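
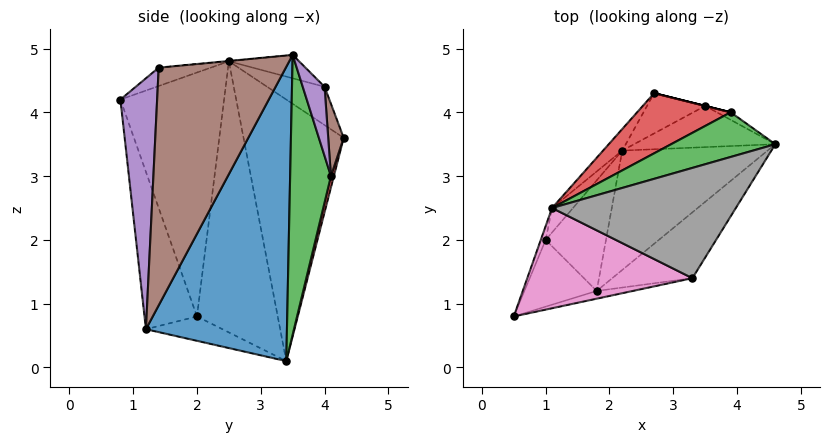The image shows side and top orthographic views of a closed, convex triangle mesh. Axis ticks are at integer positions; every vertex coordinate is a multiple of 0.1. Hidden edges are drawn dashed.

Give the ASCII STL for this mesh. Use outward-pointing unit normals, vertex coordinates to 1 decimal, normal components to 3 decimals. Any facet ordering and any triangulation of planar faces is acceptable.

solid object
 facet normal 0.867 -0.255 -0.428
  outer loop
   vertex 1.8 1.2 0.6
   vertex 2.2 3.4 0.1
   vertex 4.6 3.5 4.9
  endloop
 endfacet
 facet normal -0.764 0.642 -0.056
  outer loop
   vertex 1.1 2.5 4.8
   vertex 2.7 4.3 3.6
   vertex 2.2 3.4 0.1
  endloop
 endfacet
 facet normal 0.874 0.205 -0.441
  outer loop
   vertex 3.5 4.1 3.0
   vertex 4.6 3.5 4.9
   vertex 2.2 3.4 0.1
  endloop
 endfacet
 facet normal 0.050 0.966 -0.255
  outer loop
   vertex 3.5 4.1 3.0
   vertex 2.2 3.4 0.1
   vertex 2.7 4.3 3.6
  endloop
 endfacet
 facet normal 0.215 -0.976 -0.031
  outer loop
   vertex 3.3 1.4 4.7
   vertex 0.5 0.8 4.2
   vertex 1.8 1.2 0.6
  endloop
 endfacet
 facet normal 0.828 -0.486 -0.279
  outer loop
   vertex 3.3 1.4 4.7
   vertex 1.8 1.2 0.6
   vertex 4.6 3.5 4.9
  endloop
 endfacet
 facet normal -0.106 -0.298 0.949
  outer loop
   vertex 3.3 1.4 4.7
   vertex 1.1 2.5 4.8
   vertex 0.5 0.8 4.2
  endloop
 endfacet
 facet normal -0.002 -0.094 0.996
  outer loop
   vertex 3.3 1.4 4.7
   vertex 4.6 3.5 4.9
   vertex 1.1 2.5 4.8
  endloop
 endfacet
 facet normal -0.708 -0.627 -0.325
  outer loop
   vertex 1.0 2.0 0.8
   vertex 1.8 1.2 0.6
   vertex 0.5 0.8 4.2
  endloop
 endfacet
 facet normal -0.371 -0.141 -0.918
  outer loop
   vertex 1.0 2.0 0.8
   vertex 2.2 3.4 0.1
   vertex 1.8 1.2 0.6
  endloop
 endfacet
 facet normal -0.941 0.339 -0.019
  outer loop
   vertex 1.0 2.0 0.8
   vertex 0.5 0.8 4.2
   vertex 1.1 2.5 4.8
  endloop
 endfacet
 facet normal -0.772 0.632 -0.060
  outer loop
   vertex 1.0 2.0 0.8
   vertex 1.1 2.5 4.8
   vertex 2.2 3.4 0.1
  endloop
 endfacet
 facet normal -0.182 0.556 0.811
  outer loop
   vertex 3.9 4.0 4.4
   vertex 1.1 2.5 4.8
   vertex 4.6 3.5 4.9
  endloop
 endfacet
 facet normal -0.274 0.690 0.670
  outer loop
   vertex 3.9 4.0 4.4
   vertex 2.7 4.3 3.6
   vertex 1.1 2.5 4.8
  endloop
 endfacet
 facet normal 0.635 0.762 -0.127
  outer loop
   vertex 3.9 4.0 4.4
   vertex 4.6 3.5 4.9
   vertex 3.5 4.1 3.0
  endloop
 endfacet
 facet normal 0.243 0.970 0.000
  outer loop
   vertex 3.9 4.0 4.4
   vertex 3.5 4.1 3.0
   vertex 2.7 4.3 3.6
  endloop
 endfacet
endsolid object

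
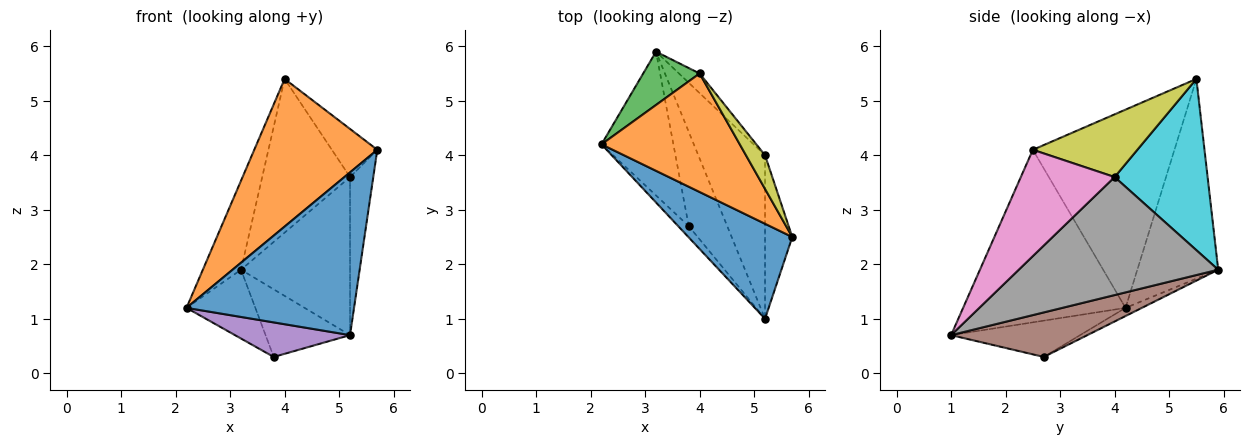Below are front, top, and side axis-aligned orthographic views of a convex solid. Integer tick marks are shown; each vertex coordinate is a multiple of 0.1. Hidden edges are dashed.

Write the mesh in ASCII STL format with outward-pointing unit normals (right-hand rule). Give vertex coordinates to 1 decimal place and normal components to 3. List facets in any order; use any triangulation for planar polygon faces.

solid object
 facet normal -0.642 -0.662 0.387
  outer loop
   vertex 5.2 1.0 0.7
   vertex 5.7 2.5 4.1
   vertex 2.2 4.2 1.2
  endloop
 endfacet
 facet normal -0.668 -0.580 0.466
  outer loop
   vertex 4.0 5.5 5.4
   vertex 2.2 4.2 1.2
   vertex 5.7 2.5 4.1
  endloop
 endfacet
 facet normal -0.876 0.413 0.248
  outer loop
   vertex 4.0 5.5 5.4
   vertex 3.2 5.9 1.9
   vertex 2.2 4.2 1.2
  endloop
 endfacet
 facet normal -0.102 0.430 -0.897
  outer loop
   vertex 3.8 2.7 0.3
   vertex 2.2 4.2 1.2
   vertex 3.2 5.9 1.9
  endloop
 endfacet
 facet normal -0.729 -0.650 -0.212
  outer loop
   vertex 3.8 2.7 0.3
   vertex 5.2 1.0 0.7
   vertex 2.2 4.2 1.2
  endloop
 endfacet
 facet normal 0.685 0.425 -0.592
  outer loop
   vertex 3.8 2.7 0.3
   vertex 3.2 5.9 1.9
   vertex 5.2 1.0 0.7
  endloop
 endfacet
 facet normal 0.942 0.233 -0.242
  outer loop
   vertex 5.2 4.0 3.6
   vertex 5.7 2.5 4.1
   vertex 5.2 1.0 0.7
  endloop
 endfacet
 facet normal 0.786 0.430 -0.444
  outer loop
   vertex 5.2 4.0 3.6
   vertex 5.2 1.0 0.7
   vertex 3.2 5.9 1.9
  endloop
 endfacet
 facet normal 0.883 0.384 0.269
  outer loop
   vertex 5.2 4.0 3.6
   vertex 4.0 5.5 5.4
   vertex 5.7 2.5 4.1
  endloop
 endfacet
 facet normal 0.724 0.684 -0.087
  outer loop
   vertex 5.2 4.0 3.6
   vertex 3.2 5.9 1.9
   vertex 4.0 5.5 5.4
  endloop
 endfacet
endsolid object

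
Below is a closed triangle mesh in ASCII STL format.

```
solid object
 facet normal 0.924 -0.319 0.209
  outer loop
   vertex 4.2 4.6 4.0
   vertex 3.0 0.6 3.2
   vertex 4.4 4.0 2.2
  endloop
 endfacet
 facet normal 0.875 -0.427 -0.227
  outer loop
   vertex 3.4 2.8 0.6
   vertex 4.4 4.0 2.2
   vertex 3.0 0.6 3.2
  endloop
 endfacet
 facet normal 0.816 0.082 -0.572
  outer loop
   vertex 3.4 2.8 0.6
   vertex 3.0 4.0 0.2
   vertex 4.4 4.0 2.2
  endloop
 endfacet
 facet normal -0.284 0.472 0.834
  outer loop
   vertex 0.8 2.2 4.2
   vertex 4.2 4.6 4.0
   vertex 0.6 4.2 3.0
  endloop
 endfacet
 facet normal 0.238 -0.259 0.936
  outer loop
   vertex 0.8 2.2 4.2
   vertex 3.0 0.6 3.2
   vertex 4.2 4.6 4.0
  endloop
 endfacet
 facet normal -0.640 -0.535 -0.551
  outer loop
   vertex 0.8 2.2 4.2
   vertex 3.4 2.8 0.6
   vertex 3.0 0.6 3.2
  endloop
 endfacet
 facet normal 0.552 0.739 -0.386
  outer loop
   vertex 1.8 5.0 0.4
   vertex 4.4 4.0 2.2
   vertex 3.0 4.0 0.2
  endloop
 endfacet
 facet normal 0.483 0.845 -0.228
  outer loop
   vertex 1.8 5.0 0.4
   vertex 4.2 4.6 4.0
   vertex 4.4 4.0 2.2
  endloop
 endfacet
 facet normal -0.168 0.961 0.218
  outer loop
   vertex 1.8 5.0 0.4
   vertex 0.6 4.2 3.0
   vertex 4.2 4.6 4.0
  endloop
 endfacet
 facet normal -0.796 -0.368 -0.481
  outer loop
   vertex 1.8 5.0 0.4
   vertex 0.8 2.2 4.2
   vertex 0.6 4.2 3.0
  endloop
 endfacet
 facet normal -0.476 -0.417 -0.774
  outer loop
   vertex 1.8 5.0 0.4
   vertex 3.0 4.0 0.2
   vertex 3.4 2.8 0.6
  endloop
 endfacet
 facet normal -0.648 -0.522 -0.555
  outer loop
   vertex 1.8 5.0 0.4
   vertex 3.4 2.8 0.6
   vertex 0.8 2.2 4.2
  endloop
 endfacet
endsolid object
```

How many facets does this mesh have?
12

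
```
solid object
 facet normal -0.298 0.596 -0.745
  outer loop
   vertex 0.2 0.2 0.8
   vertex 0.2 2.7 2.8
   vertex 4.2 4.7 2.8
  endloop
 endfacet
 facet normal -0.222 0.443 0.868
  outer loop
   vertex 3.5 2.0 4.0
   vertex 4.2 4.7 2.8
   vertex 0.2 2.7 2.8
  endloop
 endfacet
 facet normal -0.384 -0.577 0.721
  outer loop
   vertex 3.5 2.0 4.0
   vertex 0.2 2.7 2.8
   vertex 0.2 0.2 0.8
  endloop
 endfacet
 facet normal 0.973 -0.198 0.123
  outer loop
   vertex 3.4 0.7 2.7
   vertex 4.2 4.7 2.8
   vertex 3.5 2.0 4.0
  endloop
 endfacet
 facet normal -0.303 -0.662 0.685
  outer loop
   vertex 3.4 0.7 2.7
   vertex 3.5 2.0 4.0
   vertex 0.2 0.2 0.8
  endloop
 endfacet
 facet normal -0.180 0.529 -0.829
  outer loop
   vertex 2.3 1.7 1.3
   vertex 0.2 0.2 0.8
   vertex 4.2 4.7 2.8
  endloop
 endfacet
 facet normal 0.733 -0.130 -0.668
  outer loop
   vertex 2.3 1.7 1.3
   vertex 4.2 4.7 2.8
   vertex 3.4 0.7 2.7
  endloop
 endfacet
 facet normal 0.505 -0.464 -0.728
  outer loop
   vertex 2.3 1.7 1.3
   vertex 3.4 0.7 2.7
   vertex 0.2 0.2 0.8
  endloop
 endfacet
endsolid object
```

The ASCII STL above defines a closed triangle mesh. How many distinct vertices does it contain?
6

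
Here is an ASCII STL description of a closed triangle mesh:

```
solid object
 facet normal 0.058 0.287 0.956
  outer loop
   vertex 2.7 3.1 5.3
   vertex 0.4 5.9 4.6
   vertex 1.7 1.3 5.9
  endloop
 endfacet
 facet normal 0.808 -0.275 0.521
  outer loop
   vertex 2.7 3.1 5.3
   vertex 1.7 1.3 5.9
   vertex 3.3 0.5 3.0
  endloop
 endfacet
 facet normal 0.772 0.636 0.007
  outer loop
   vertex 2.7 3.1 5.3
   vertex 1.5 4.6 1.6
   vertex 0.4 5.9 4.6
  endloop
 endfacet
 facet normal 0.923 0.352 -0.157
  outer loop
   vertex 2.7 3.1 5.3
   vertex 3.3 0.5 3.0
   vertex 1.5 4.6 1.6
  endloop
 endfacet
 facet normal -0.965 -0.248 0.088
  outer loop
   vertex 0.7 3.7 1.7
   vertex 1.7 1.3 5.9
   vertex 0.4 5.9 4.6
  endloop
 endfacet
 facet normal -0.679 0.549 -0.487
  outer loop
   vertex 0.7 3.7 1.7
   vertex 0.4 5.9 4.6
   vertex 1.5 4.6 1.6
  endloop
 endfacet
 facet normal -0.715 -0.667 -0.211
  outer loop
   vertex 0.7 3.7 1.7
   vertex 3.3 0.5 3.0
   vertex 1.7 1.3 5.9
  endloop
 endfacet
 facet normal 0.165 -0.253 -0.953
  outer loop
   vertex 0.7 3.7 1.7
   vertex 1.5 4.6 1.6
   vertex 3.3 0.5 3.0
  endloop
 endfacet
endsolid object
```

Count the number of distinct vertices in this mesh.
6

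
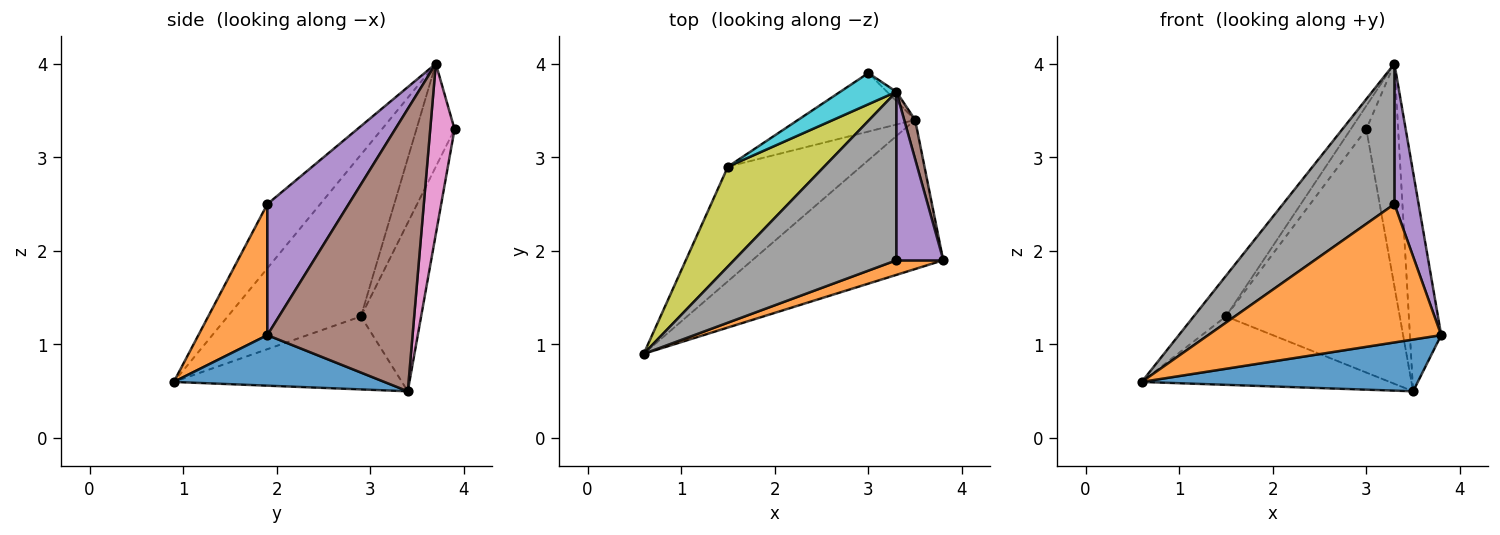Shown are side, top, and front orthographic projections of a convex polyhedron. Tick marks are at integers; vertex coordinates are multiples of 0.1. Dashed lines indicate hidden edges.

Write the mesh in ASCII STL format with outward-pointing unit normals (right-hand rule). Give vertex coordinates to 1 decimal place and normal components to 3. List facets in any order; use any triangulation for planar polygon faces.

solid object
 facet normal 0.243 -0.318 -0.916
  outer loop
   vertex 3.5 3.4 0.5
   vertex 3.8 1.9 1.1
   vertex 0.6 0.9 0.6
  endloop
 endfacet
 facet normal 0.282 -0.954 0.101
  outer loop
   vertex 3.3 1.9 2.5
   vertex 0.6 0.9 0.6
   vertex 3.8 1.9 1.1
  endloop
 endfacet
 facet normal -0.427 0.464 -0.777
  outer loop
   vertex 1.5 2.9 1.3
   vertex 3.5 3.4 0.5
   vertex 0.6 0.9 0.6
  endloop
 endfacet
 facet normal -0.319 0.922 -0.222
  outer loop
   vertex 1.5 2.9 1.3
   vertex 3.0 3.9 3.3
   vertex 3.5 3.4 0.5
  endloop
 endfacet
 facet normal 0.907 -0.270 0.324
  outer loop
   vertex 3.3 3.7 4.0
   vertex 3.3 1.9 2.5
   vertex 3.8 1.9 1.1
  endloop
 endfacet
 facet normal 0.977 0.210 0.038
  outer loop
   vertex 3.3 3.7 4.0
   vertex 3.8 1.9 1.1
   vertex 3.5 3.4 0.5
  endloop
 endfacet
 facet normal 0.607 0.794 -0.033
  outer loop
   vertex 3.3 3.7 4.0
   vertex 3.5 3.4 0.5
   vertex 3.0 3.9 3.3
  endloop
 endfacet
 facet normal -0.290 -0.613 0.735
  outer loop
   vertex 3.3 3.7 4.0
   vertex 0.6 0.9 0.6
   vertex 3.3 1.9 2.5
  endloop
 endfacet
 facet normal -0.841 0.203 0.501
  outer loop
   vertex 3.3 3.7 4.0
   vertex 1.5 2.9 1.3
   vertex 0.6 0.9 0.6
  endloop
 endfacet
 facet normal -0.826 0.338 0.451
  outer loop
   vertex 3.3 3.7 4.0
   vertex 3.0 3.9 3.3
   vertex 1.5 2.9 1.3
  endloop
 endfacet
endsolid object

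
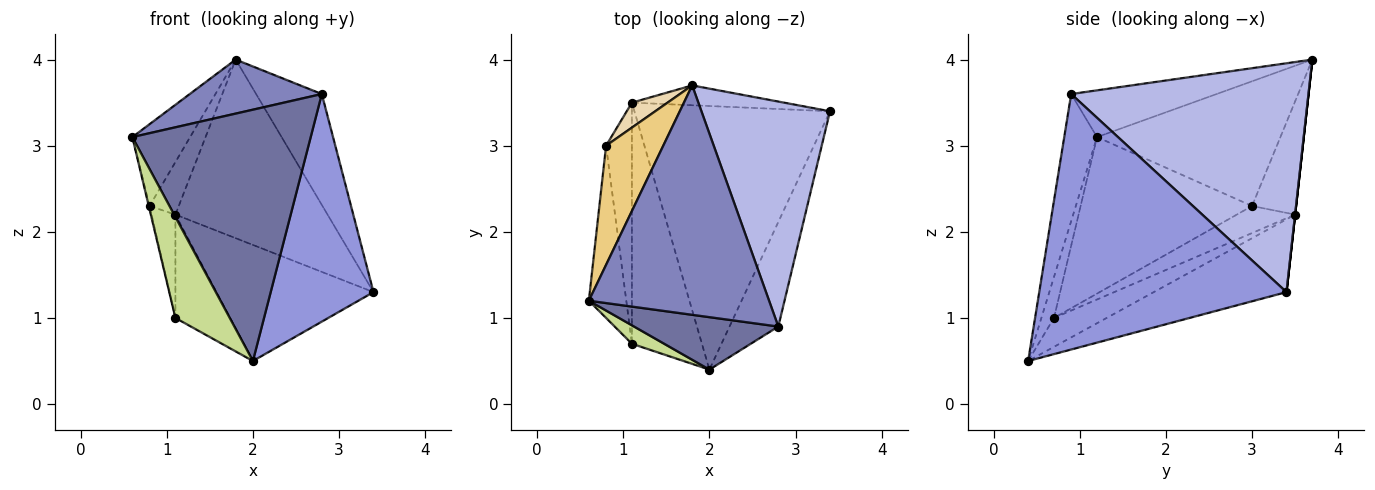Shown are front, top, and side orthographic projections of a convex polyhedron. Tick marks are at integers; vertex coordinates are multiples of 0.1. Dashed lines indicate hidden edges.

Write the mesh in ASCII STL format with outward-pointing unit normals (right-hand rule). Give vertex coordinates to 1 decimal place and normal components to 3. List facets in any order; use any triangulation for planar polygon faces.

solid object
 facet normal -0.177 -0.963 0.201
  outer loop
   vertex 2.8 0.9 3.6
   vertex 0.6 1.2 3.1
   vertex 2.0 0.4 0.5
  endloop
 endfacet
 facet normal -0.245 -0.222 0.944
  outer loop
   vertex 2.8 0.9 3.6
   vertex 1.8 3.7 4.0
   vertex 0.6 1.2 3.1
  endloop
 endfacet
 facet normal 0.909 -0.378 -0.174
  outer loop
   vertex 2.8 0.9 3.6
   vertex 2.0 0.4 0.5
   vertex 3.4 3.4 1.3
  endloop
 endfacet
 facet normal 0.847 0.235 0.476
  outer loop
   vertex 2.8 0.9 3.6
   vertex 3.4 3.4 1.3
   vertex 1.8 3.7 4.0
  endloop
 endfacet
 facet normal -0.322 0.381 -0.866
  outer loop
   vertex 1.1 3.5 2.2
   vertex 3.4 3.4 1.3
   vertex 2.0 0.4 0.5
  endloop
 endfacet
 facet normal 0.000 0.994 -0.110
  outer loop
   vertex 1.1 3.5 2.2
   vertex 1.8 3.7 4.0
   vertex 3.4 3.4 1.3
  endloop
 endfacet
 facet normal -0.222 -0.959 0.175
  outer loop
   vertex 1.1 0.7 1.0
   vertex 2.0 0.4 0.5
   vertex 0.6 1.2 3.1
  endloop
 endfacet
 facet normal -0.355 0.368 -0.859
  outer loop
   vertex 1.1 0.7 1.0
   vertex 1.1 3.5 2.2
   vertex 2.0 0.4 0.5
  endloop
 endfacet
 facet normal -0.973 0.005 -0.233
  outer loop
   vertex 0.8 3.0 2.3
   vertex 1.1 0.7 1.0
   vertex 0.6 1.2 3.1
  endloop
 endfacet
 facet normal -0.694 0.284 -0.662
  outer loop
   vertex 0.8 3.0 2.3
   vertex 1.1 3.5 2.2
   vertex 1.1 0.7 1.0
  endloop
 endfacet
 facet normal -0.874 0.275 0.401
  outer loop
   vertex 0.8 3.0 2.3
   vertex 0.6 1.2 3.1
   vertex 1.8 3.7 4.0
  endloop
 endfacet
 facet normal -0.806 0.534 0.254
  outer loop
   vertex 0.8 3.0 2.3
   vertex 1.8 3.7 4.0
   vertex 1.1 3.5 2.2
  endloop
 endfacet
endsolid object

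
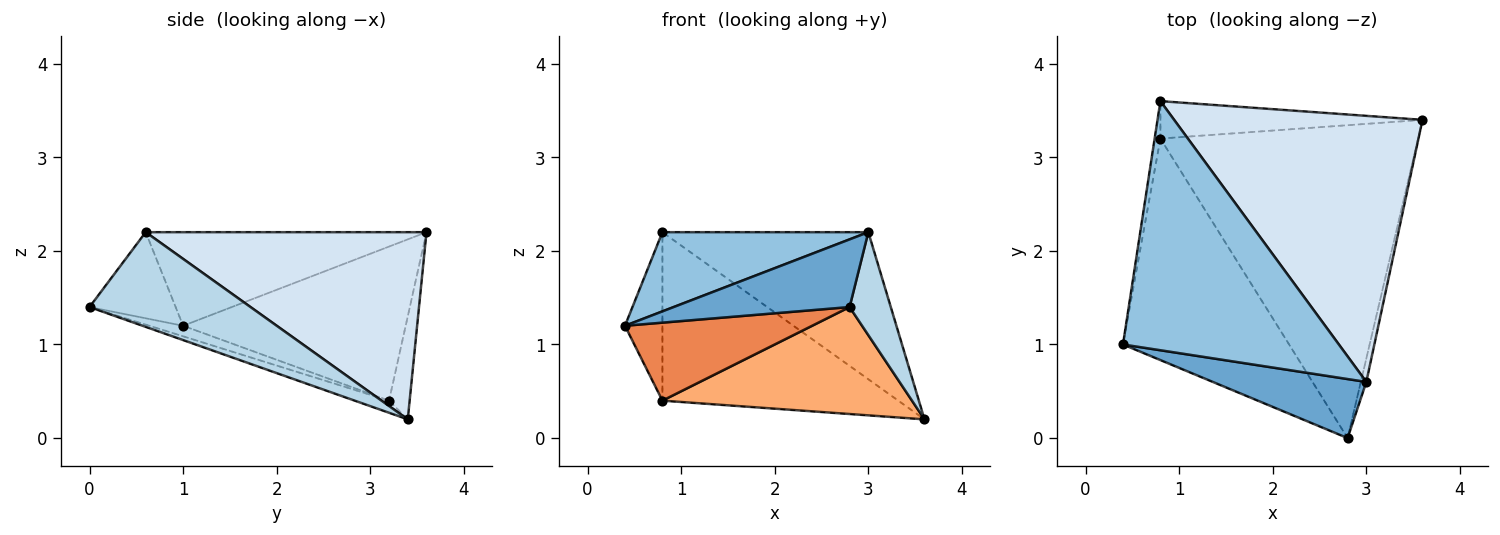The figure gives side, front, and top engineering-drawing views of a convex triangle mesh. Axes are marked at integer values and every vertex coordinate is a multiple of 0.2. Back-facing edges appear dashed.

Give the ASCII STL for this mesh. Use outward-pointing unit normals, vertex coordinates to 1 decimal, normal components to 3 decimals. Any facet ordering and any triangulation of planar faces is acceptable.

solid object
 facet normal -0.346 -0.707 0.617
  outer loop
   vertex 3.0 0.6 2.2
   vertex 0.4 1.0 1.2
   vertex 2.8 0.0 1.4
  endloop
 endfacet
 facet normal -0.382 -0.280 0.881
  outer loop
   vertex 3.0 0.6 2.2
   vertex 0.8 3.6 2.2
   vertex 0.4 1.0 1.2
  endloop
 endfacet
 facet normal 0.967 -0.247 -0.056
  outer loop
   vertex 3.0 0.6 2.2
   vertex 2.8 0.0 1.4
   vertex 3.6 3.4 0.2
  endloop
 endfacet
 facet normal 0.551 0.404 0.731
  outer loop
   vertex 3.0 0.6 2.2
   vertex 3.6 3.4 0.2
   vertex 0.8 3.6 2.2
  endloop
 endfacet
 facet normal -0.060 -0.332 -0.942
  outer loop
   vertex 0.8 3.2 0.4
   vertex 2.8 0.0 1.4
   vertex 0.4 1.0 1.2
  endloop
 endfacet
 facet normal -0.044 -0.323 -0.945
  outer loop
   vertex 0.8 3.2 0.4
   vertex 3.6 3.4 0.2
   vertex 2.8 0.0 1.4
  endloop
 endfacet
 facet normal -0.985 0.166 -0.037
  outer loop
   vertex 0.8 3.2 0.4
   vertex 0.4 1.0 1.2
   vertex 0.8 3.6 2.2
  endloop
 endfacet
 facet normal -0.085 0.973 -0.216
  outer loop
   vertex 0.8 3.2 0.4
   vertex 0.8 3.6 2.2
   vertex 3.6 3.4 0.2
  endloop
 endfacet
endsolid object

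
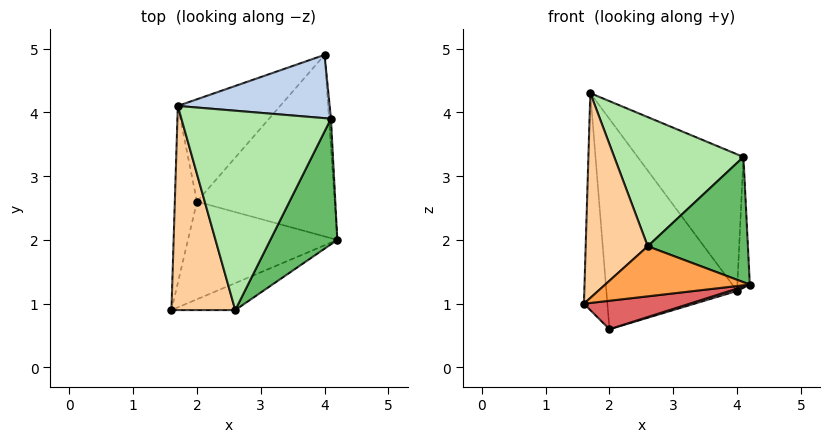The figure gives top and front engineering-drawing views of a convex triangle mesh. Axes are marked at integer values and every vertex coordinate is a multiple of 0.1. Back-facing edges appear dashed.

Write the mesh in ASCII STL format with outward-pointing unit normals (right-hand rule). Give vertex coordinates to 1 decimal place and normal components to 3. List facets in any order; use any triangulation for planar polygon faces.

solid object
 facet normal 0.998 0.068 -0.015
  outer loop
   vertex 4.1 3.9 3.3
   vertex 4.2 2.0 1.3
   vertex 4.0 4.9 1.2
  endloop
 endfacet
 facet normal 0.243 0.880 0.408
  outer loop
   vertex 4.1 3.9 3.3
   vertex 4.0 4.9 1.2
   vertex 1.7 4.1 4.3
  endloop
 endfacet
 facet normal 0.393 -0.809 -0.436
  outer loop
   vertex 2.6 0.9 1.9
   vertex 1.6 0.9 1.0
   vertex 4.2 2.0 1.3
  endloop
 endfacet
 facet normal -0.536 -0.598 0.596
  outer loop
   vertex 2.6 0.9 1.9
   vertex 1.7 4.1 4.3
   vertex 1.6 0.9 1.0
  endloop
 endfacet
 facet normal 0.600 -0.565 0.566
  outer loop
   vertex 2.6 0.9 1.9
   vertex 4.2 2.0 1.3
   vertex 4.1 3.9 3.3
  endloop
 endfacet
 facet normal 0.291 -0.520 0.803
  outer loop
   vertex 2.6 0.9 1.9
   vertex 4.1 3.9 3.3
   vertex 1.7 4.1 4.3
  endloop
 endfacet
 facet normal 0.223 -0.273 -0.936
  outer loop
   vertex 2.0 2.6 0.6
   vertex 4.2 2.0 1.3
   vertex 1.6 0.9 1.0
  endloop
 endfacet
 facet normal 0.300 -0.012 -0.954
  outer loop
   vertex 2.0 2.6 0.6
   vertex 4.0 4.9 1.2
   vertex 4.2 2.0 1.3
  endloop
 endfacet
 facet normal -0.969 0.191 -0.156
  outer loop
   vertex 2.0 2.6 0.6
   vertex 1.6 0.9 1.0
   vertex 1.7 4.1 4.3
  endloop
 endfacet
 facet normal -0.670 0.667 -0.325
  outer loop
   vertex 2.0 2.6 0.6
   vertex 1.7 4.1 4.3
   vertex 4.0 4.9 1.2
  endloop
 endfacet
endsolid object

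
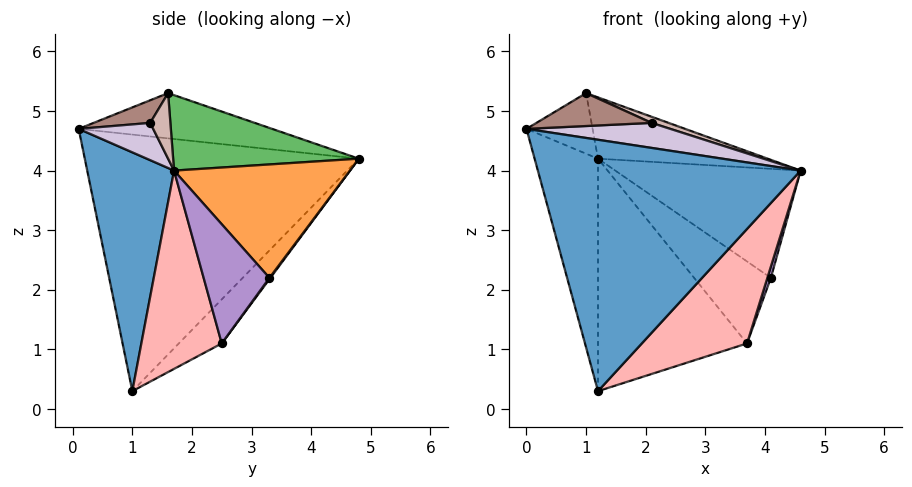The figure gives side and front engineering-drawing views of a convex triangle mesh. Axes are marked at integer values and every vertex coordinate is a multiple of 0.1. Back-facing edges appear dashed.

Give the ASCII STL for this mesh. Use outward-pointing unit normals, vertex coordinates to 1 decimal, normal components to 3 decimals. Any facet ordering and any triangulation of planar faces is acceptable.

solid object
 facet normal 0.312 -0.944 -0.108
  outer loop
   vertex 1.2 1.0 0.3
   vertex 4.6 1.7 4.0
   vertex 0.0 0.1 4.7
  endloop
 endfacet
 facet normal -0.952 0.220 -0.214
  outer loop
   vertex 1.2 1.0 0.3
   vertex 0.0 0.1 4.7
   vertex 1.2 4.8 4.2
  endloop
 endfacet
 facet normal 0.627 0.661 0.413
  outer loop
   vertex 4.1 3.3 2.2
   vertex 1.2 4.8 4.2
   vertex 4.6 1.7 4.0
  endloop
 endfacet
 facet normal -0.750 0.256 0.609
  outer loop
   vertex 1.0 1.6 5.3
   vertex 1.2 4.8 4.2
   vertex 0.0 0.1 4.7
  endloop
 endfacet
 facet normal 0.318 0.290 0.903
  outer loop
   vertex 1.0 1.6 5.3
   vertex 4.6 1.7 4.0
   vertex 1.2 4.8 4.2
  endloop
 endfacet
 facet normal -0.202 0.701 -0.683
  outer loop
   vertex 3.7 2.5 1.1
   vertex 1.2 1.0 0.3
   vertex 1.2 4.8 4.2
  endloop
 endfacet
 facet normal 0.010 0.807 -0.591
  outer loop
   vertex 3.7 2.5 1.1
   vertex 1.2 4.8 4.2
   vertex 4.1 3.3 2.2
  endloop
 endfacet
 facet normal 0.562 -0.736 -0.377
  outer loop
   vertex 3.7 2.5 1.1
   vertex 4.6 1.7 4.0
   vertex 1.2 1.0 0.3
  endloop
 endfacet
 facet normal 0.950 -0.050 -0.309
  outer loop
   vertex 3.7 2.5 1.1
   vertex 4.1 3.3 2.2
   vertex 4.6 1.7 4.0
  endloop
 endfacet
 facet normal 0.326 -0.630 0.705
  outer loop
   vertex 2.1 1.3 4.8
   vertex 0.0 0.1 4.7
   vertex 4.6 1.7 4.0
  endloop
 endfacet
 facet normal 0.244 -0.496 0.834
  outer loop
   vertex 2.1 1.3 4.8
   vertex 1.0 1.6 5.3
   vertex 0.0 0.1 4.7
  endloop
 endfacet
 facet normal 0.333 -0.280 0.900
  outer loop
   vertex 2.1 1.3 4.8
   vertex 4.6 1.7 4.0
   vertex 1.0 1.6 5.3
  endloop
 endfacet
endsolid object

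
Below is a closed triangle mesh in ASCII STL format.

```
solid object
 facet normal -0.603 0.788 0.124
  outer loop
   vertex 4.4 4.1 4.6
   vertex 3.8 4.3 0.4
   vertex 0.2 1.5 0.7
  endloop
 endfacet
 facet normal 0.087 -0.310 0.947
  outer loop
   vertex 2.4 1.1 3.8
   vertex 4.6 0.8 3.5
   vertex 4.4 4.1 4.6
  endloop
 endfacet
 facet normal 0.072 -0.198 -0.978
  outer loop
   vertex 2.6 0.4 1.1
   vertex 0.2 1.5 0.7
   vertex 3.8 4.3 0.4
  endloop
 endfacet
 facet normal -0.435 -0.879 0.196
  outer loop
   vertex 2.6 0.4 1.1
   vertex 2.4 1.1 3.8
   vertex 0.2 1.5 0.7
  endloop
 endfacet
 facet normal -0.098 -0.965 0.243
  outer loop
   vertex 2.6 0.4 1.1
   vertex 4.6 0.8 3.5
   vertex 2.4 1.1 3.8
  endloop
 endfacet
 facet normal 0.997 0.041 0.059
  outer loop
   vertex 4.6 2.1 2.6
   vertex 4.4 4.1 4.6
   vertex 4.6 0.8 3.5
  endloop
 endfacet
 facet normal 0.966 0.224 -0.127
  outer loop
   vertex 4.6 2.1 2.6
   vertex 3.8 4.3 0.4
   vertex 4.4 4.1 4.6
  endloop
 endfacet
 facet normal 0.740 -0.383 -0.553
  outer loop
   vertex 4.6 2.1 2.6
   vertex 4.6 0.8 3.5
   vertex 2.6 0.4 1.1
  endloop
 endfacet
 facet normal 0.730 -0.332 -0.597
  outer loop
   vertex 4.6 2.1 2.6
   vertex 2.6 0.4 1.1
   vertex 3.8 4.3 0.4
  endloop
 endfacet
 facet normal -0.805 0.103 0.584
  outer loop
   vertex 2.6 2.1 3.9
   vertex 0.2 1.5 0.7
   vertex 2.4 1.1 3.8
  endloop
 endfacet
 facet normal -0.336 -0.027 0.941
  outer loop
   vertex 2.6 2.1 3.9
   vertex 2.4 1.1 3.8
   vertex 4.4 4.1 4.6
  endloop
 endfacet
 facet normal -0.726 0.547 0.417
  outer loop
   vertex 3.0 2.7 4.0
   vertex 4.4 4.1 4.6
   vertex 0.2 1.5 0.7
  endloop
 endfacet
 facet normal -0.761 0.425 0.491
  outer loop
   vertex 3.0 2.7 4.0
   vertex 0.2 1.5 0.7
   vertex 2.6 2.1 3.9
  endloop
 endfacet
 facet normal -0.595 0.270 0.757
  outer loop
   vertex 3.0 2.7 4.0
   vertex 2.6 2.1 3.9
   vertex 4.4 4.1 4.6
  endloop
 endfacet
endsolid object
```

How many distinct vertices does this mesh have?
9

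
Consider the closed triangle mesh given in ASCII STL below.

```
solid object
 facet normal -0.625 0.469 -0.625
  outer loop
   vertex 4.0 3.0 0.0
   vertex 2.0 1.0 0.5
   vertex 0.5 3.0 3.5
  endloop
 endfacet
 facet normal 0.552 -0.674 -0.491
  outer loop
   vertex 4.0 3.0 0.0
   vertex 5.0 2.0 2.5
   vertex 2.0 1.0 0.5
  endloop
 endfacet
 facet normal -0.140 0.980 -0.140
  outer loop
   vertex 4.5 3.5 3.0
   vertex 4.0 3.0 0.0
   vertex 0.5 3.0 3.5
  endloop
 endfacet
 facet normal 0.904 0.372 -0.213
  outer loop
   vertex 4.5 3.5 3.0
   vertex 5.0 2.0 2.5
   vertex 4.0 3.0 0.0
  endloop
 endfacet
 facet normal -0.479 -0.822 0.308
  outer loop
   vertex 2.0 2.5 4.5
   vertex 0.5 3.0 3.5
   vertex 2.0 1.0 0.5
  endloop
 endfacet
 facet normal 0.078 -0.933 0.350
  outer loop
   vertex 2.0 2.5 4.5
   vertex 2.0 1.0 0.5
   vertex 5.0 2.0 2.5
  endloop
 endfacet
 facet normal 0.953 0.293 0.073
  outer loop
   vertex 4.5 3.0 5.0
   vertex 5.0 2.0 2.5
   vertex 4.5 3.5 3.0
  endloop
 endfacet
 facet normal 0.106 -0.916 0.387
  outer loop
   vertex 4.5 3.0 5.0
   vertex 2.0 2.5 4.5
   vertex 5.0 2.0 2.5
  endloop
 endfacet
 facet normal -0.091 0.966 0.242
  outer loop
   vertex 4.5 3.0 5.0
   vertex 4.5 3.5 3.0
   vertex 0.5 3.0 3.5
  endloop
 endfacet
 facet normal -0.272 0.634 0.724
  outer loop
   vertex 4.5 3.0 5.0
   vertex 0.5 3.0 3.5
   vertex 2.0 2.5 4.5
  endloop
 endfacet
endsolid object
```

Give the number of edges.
15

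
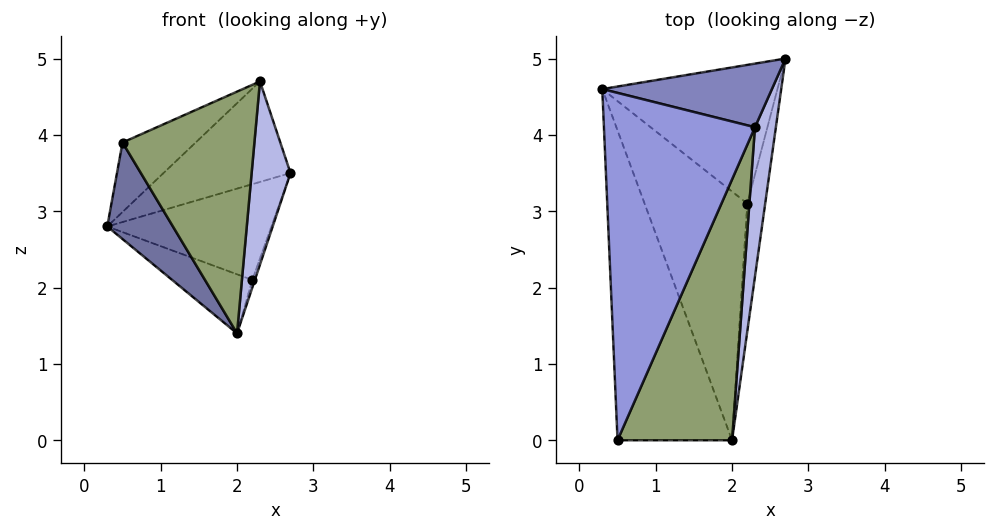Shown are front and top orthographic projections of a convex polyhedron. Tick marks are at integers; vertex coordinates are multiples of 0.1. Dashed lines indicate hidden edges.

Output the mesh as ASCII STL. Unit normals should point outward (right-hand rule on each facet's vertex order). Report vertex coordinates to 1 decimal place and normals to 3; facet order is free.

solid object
 facet normal -0.847 -0.158 -0.508
  outer loop
   vertex 0.5 0.0 3.9
   vertex 0.3 4.6 2.8
   vertex 2.0 0.0 1.4
  endloop
 endfacet
 facet normal -0.285 0.810 0.513
  outer loop
   vertex 2.3 4.1 4.7
   vertex 2.7 5.0 3.5
   vertex 0.3 4.6 2.8
  endloop
 endfacet
 facet normal -0.662 0.147 0.735
  outer loop
   vertex 2.3 4.1 4.7
   vertex 0.3 4.6 2.8
   vertex 0.5 0.0 3.9
  endloop
 endfacet
 facet normal 0.964 -0.205 0.167
  outer loop
   vertex 2.3 4.1 4.7
   vertex 2.0 0.0 1.4
   vertex 2.7 5.0 3.5
  endloop
 endfacet
 facet normal 0.774 -0.430 0.464
  outer loop
   vertex 2.3 4.1 4.7
   vertex 0.5 0.0 3.9
   vertex 2.0 0.0 1.4
  endloop
 endfacet
 facet normal 0.144 0.562 -0.814
  outer loop
   vertex 2.2 3.1 2.1
   vertex 0.3 4.6 2.8
   vertex 2.7 5.0 3.5
  endloop
 endfacet
 facet normal -0.173 0.228 -0.958
  outer loop
   vertex 2.2 3.1 2.1
   vertex 2.0 0.0 1.4
   vertex 0.3 4.6 2.8
  endloop
 endfacet
 facet normal 0.932 0.022 -0.362
  outer loop
   vertex 2.2 3.1 2.1
   vertex 2.7 5.0 3.5
   vertex 2.0 0.0 1.4
  endloop
 endfacet
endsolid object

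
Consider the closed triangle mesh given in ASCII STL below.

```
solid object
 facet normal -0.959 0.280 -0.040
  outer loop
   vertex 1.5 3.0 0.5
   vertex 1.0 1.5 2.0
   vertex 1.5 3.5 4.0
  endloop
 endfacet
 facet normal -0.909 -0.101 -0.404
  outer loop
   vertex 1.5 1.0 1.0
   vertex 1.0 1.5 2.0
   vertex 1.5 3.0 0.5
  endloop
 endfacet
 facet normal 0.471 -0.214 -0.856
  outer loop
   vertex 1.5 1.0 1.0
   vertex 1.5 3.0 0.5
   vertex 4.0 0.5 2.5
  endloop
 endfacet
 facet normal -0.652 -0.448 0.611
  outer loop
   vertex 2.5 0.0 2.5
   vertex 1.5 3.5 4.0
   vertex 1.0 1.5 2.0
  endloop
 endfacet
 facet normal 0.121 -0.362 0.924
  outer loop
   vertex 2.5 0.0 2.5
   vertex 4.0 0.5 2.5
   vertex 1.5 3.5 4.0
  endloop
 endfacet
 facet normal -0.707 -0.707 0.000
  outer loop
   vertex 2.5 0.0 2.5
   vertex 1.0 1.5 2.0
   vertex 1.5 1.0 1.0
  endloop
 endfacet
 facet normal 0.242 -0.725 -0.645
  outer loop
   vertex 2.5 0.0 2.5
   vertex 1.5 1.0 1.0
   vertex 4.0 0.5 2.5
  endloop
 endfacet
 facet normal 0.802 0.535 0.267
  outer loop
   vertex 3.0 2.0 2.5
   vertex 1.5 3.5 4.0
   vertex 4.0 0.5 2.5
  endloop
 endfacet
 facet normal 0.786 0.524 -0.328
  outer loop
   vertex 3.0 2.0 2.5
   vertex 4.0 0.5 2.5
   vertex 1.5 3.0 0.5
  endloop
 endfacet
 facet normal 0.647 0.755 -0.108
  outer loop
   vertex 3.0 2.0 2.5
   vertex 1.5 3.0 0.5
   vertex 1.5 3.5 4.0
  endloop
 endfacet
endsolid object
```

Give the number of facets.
10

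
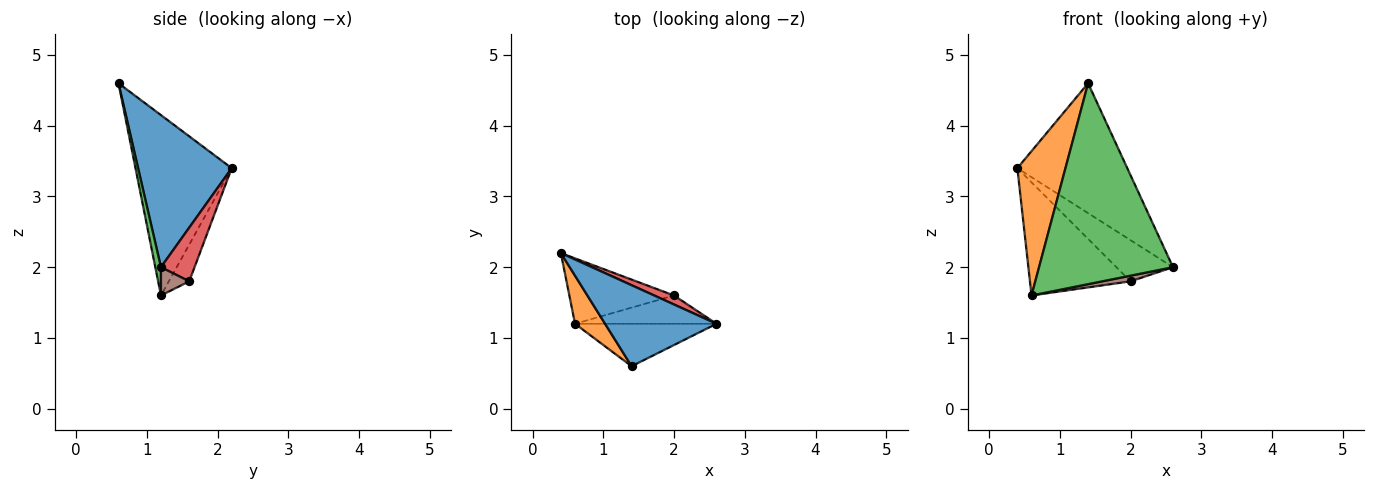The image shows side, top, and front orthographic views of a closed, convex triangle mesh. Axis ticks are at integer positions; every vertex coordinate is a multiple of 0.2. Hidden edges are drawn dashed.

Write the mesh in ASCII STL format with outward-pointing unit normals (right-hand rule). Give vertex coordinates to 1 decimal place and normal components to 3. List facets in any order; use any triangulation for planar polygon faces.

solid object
 facet normal 0.586 0.688 0.429
  outer loop
   vertex 1.4 0.6 4.6
   vertex 2.6 1.2 2.0
   vertex 0.4 2.2 3.4
  endloop
 endfacet
 facet normal -0.885 -0.442 0.147
  outer loop
   vertex 0.6 1.2 1.6
   vertex 1.4 0.6 4.6
   vertex 0.4 2.2 3.4
  endloop
 endfacet
 facet normal 0.041 -0.978 -0.207
  outer loop
   vertex 0.6 1.2 1.6
   vertex 2.6 1.2 2.0
   vertex 1.4 0.6 4.6
  endloop
 endfacet
 facet normal 0.502 0.845 0.185
  outer loop
   vertex 2.0 1.6 1.8
   vertex 0.4 2.2 3.4
   vertex 2.6 1.2 2.0
  endloop
 endfacet
 facet normal -0.173 0.853 -0.493
  outer loop
   vertex 2.0 1.6 1.8
   vertex 0.6 1.2 1.6
   vertex 0.4 2.2 3.4
  endloop
 endfacet
 facet normal 0.192 -0.192 -0.962
  outer loop
   vertex 2.0 1.6 1.8
   vertex 2.6 1.2 2.0
   vertex 0.6 1.2 1.6
  endloop
 endfacet
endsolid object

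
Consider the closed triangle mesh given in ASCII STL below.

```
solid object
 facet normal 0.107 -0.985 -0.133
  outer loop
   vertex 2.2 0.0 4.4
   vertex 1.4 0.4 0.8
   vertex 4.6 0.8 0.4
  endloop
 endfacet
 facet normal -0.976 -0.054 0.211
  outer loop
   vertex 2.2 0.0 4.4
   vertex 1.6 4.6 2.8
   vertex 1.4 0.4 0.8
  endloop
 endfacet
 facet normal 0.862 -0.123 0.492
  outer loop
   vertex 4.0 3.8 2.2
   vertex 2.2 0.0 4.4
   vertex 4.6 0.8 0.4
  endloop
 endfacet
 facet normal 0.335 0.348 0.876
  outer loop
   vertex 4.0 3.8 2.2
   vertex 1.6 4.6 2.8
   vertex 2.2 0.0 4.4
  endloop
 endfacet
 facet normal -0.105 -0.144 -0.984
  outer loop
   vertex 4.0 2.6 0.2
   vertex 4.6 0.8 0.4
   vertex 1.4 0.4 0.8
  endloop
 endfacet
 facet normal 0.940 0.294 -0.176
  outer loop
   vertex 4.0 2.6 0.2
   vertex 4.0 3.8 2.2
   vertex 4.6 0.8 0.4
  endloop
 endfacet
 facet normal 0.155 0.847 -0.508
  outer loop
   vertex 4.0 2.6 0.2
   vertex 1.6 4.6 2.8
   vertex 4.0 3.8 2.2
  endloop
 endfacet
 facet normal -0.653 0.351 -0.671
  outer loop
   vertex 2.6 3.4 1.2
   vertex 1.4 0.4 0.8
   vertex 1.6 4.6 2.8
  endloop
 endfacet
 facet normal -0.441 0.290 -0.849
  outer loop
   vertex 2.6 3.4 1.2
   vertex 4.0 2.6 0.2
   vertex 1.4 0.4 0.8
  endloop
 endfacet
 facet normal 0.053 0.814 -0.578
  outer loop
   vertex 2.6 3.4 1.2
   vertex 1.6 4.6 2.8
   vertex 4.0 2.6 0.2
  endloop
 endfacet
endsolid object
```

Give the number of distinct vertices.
7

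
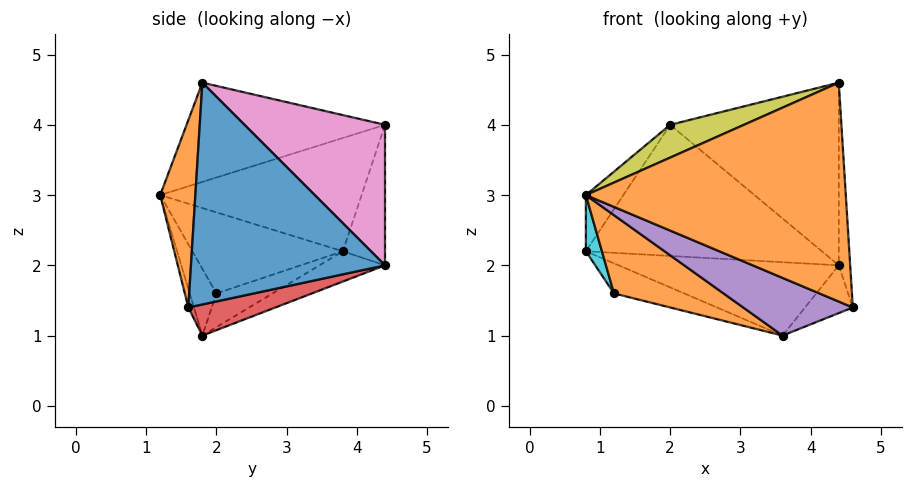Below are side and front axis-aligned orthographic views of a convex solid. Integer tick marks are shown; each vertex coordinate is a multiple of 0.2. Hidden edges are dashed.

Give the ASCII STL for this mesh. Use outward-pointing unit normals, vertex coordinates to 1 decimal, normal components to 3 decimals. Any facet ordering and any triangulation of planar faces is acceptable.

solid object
 facet normal 0.997 0.059 0.059
  outer loop
   vertex 4.4 1.8 4.6
   vertex 4.6 1.6 1.4
   vertex 4.4 4.4 2.0
  endloop
 endfacet
 facet normal 0.134 -0.989 0.070
  outer loop
   vertex 0.8 1.2 3.0
   vertex 4.6 1.6 1.4
   vertex 4.4 1.8 4.6
  endloop
 endfacet
 facet normal -0.115 0.387 -0.915
  outer loop
   vertex 3.6 1.8 1.0
   vertex 0.8 3.8 2.2
   vertex 4.4 4.4 2.0
  endloop
 endfacet
 facet normal 0.400 0.219 -0.890
  outer loop
   vertex 3.6 1.8 1.0
   vertex 4.4 4.4 2.0
   vertex 4.6 1.6 1.4
  endloop
 endfacet
 facet normal -0.048 -0.936 -0.348
  outer loop
   vertex 3.6 1.8 1.0
   vertex 4.6 1.6 1.4
   vertex 0.8 1.2 3.0
  endloop
 endfacet
 facet normal -0.172 0.963 -0.206
  outer loop
   vertex 2.0 4.4 4.0
   vertex 4.4 4.4 2.0
   vertex 0.8 3.8 2.2
  endloop
 endfacet
 facet normal 0.508 0.609 0.609
  outer loop
   vertex 2.0 4.4 4.0
   vertex 4.4 1.8 4.6
   vertex 4.4 4.4 2.0
  endloop
 endfacet
 facet normal -0.845 0.157 0.511
  outer loop
   vertex 2.0 4.4 4.0
   vertex 0.8 3.8 2.2
   vertex 0.8 1.2 3.0
  endloop
 endfacet
 facet normal -0.382 -0.142 0.913
  outer loop
   vertex 2.0 4.4 4.0
   vertex 0.8 1.2 3.0
   vertex 4.4 1.8 4.6
  endloop
 endfacet
 facet normal -0.940 -0.100 -0.326
  outer loop
   vertex 1.2 2.0 1.6
   vertex 0.8 1.2 3.0
   vertex 0.8 3.8 2.2
  endloop
 endfacet
 facet normal -0.213 0.266 -0.940
  outer loop
   vertex 1.2 2.0 1.6
   vertex 0.8 3.8 2.2
   vertex 3.6 1.8 1.0
  endloop
 endfacet
 facet normal -0.201 -0.825 -0.529
  outer loop
   vertex 1.2 2.0 1.6
   vertex 3.6 1.8 1.0
   vertex 0.8 1.2 3.0
  endloop
 endfacet
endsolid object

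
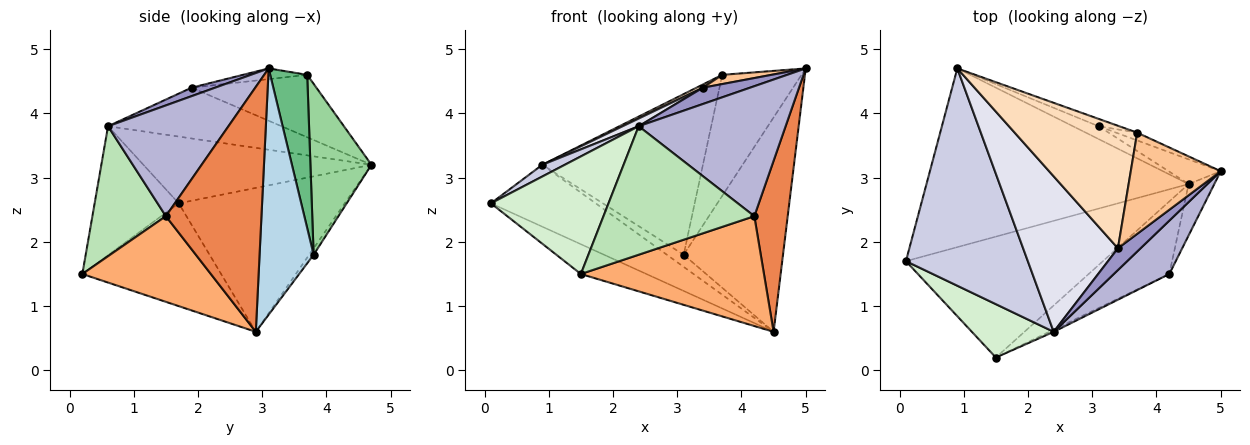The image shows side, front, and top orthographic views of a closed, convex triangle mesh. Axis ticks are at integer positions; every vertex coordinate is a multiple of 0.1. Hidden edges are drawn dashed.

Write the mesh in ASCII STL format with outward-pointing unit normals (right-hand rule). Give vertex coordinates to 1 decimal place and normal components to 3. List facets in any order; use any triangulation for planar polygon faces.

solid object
 facet normal -0.460 0.291 -0.839
  outer loop
   vertex 4.5 2.9 0.6
   vertex 0.1 1.7 2.6
   vertex 0.9 4.7 3.2
  endloop
 endfacet
 facet normal -0.452 0.213 -0.866
  outer loop
   vertex 1.5 0.2 1.5
   vertex 0.1 1.7 2.6
   vertex 4.5 2.9 0.6
  endloop
 endfacet
 facet normal 0.476 0.874 -0.101
  outer loop
   vertex 3.1 3.8 1.8
   vertex 5.0 3.1 4.7
   vertex 4.5 2.9 0.6
  endloop
 endfacet
 facet normal -0.179 0.676 -0.715
  outer loop
   vertex 3.1 3.8 1.8
   vertex 4.5 2.9 0.6
   vertex 0.9 4.7 3.2
  endloop
 endfacet
 facet normal 0.940 -0.328 -0.099
  outer loop
   vertex 4.2 1.5 2.4
   vertex 4.5 2.9 0.6
   vertex 5.0 3.1 4.7
  endloop
 endfacet
 facet normal 0.505 -0.720 -0.476
  outer loop
   vertex 4.2 1.5 2.4
   vertex 1.5 0.2 1.5
   vertex 4.5 2.9 0.6
  endloop
 endfacet
 facet normal -0.118 -0.090 0.989
  outer loop
   vertex 3.7 3.7 4.6
   vertex 3.4 1.9 4.4
   vertex 5.0 3.1 4.7
  endloop
 endfacet
 facet normal -0.454 -0.023 0.891
  outer loop
   vertex 3.7 3.7 4.6
   vertex 0.9 4.7 3.2
   vertex 3.4 1.9 4.4
  endloop
 endfacet
 facet normal 0.422 0.905 -0.058
  outer loop
   vertex 3.7 3.7 4.6
   vertex 5.0 3.1 4.7
   vertex 3.1 3.8 1.8
  endloop
 endfacet
 facet normal 0.355 0.934 -0.043
  outer loop
   vertex 3.7 3.7 4.6
   vertex 3.1 3.8 1.8
   vertex 0.9 4.7 3.2
  endloop
 endfacet
 facet normal 0.438 -0.899 -0.015
  outer loop
   vertex 2.4 0.6 3.8
   vertex 1.5 0.2 1.5
   vertex 4.2 1.5 2.4
  endloop
 endfacet
 facet normal -0.546 -0.763 0.346
  outer loop
   vertex 2.4 0.6 3.8
   vertex 0.1 1.7 2.6
   vertex 1.5 0.2 1.5
  endloop
 endfacet
 facet normal 0.287 -0.575 0.766
  outer loop
   vertex 2.4 0.6 3.8
   vertex 5.0 3.1 4.7
   vertex 3.4 1.9 4.4
  endloop
 endfacet
 facet normal 0.604 -0.737 0.303
  outer loop
   vertex 2.4 0.6 3.8
   vertex 4.2 1.5 2.4
   vertex 5.0 3.1 4.7
  endloop
 endfacet
 facet normal -0.480 -0.047 0.876
  outer loop
   vertex 2.4 0.6 3.8
   vertex 0.9 4.7 3.2
   vertex 0.1 1.7 2.6
  endloop
 endfacet
 facet normal -0.472 -0.044 0.881
  outer loop
   vertex 2.4 0.6 3.8
   vertex 3.4 1.9 4.4
   vertex 0.9 4.7 3.2
  endloop
 endfacet
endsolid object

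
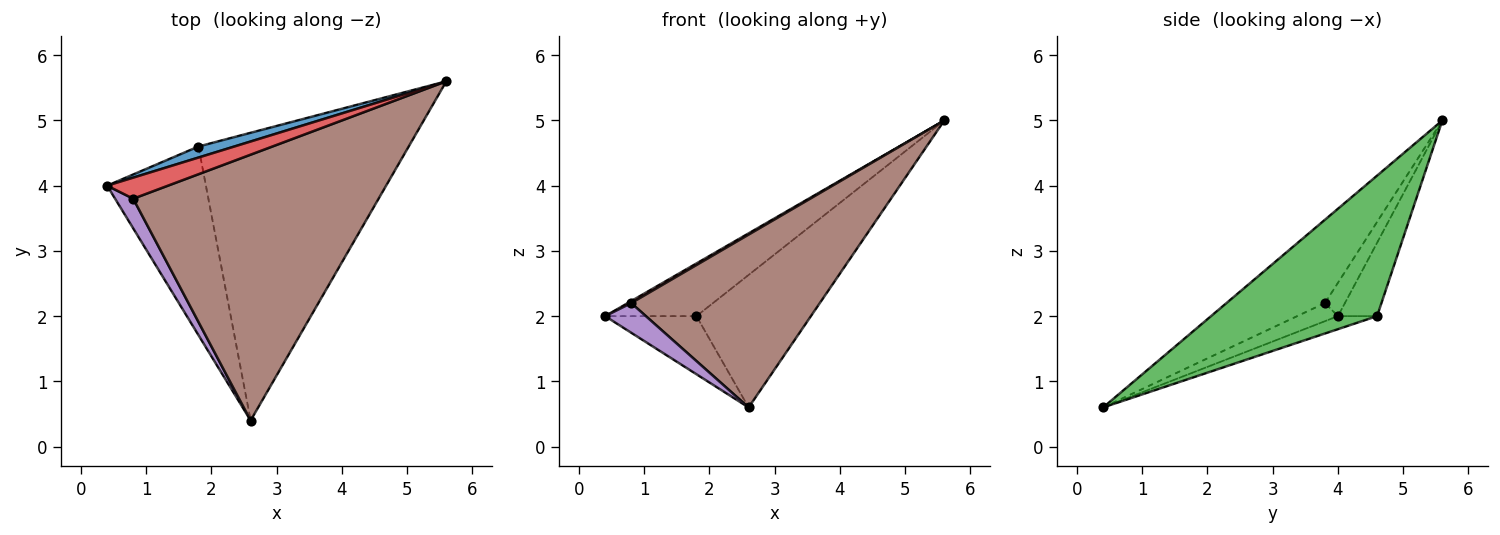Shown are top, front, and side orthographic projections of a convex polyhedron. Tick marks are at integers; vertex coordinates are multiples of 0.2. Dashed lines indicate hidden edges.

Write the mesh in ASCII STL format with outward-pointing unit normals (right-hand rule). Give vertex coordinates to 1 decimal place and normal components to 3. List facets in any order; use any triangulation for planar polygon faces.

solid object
 facet normal -0.387 0.903 0.189
  outer loop
   vertex 1.8 4.6 2.0
   vertex 0.4 4.0 2.0
   vertex 5.6 5.6 5.0
  endloop
 endfacet
 facet normal -0.125 0.292 -0.948
  outer loop
   vertex 1.8 4.6 2.0
   vertex 2.6 0.4 0.6
   vertex 0.4 4.0 2.0
  endloop
 endfacet
 facet normal 0.519 0.358 -0.776
  outer loop
   vertex 1.8 4.6 2.0
   vertex 5.6 5.6 5.0
   vertex 2.6 0.4 0.6
  endloop
 endfacet
 facet normal -0.479 -0.083 0.874
  outer loop
   vertex 0.8 3.8 2.2
   vertex 5.6 5.6 5.0
   vertex 0.4 4.0 2.0
  endloop
 endfacet
 facet normal -0.577 -0.577 0.577
  outer loop
   vertex 0.8 3.8 2.2
   vertex 0.4 4.0 2.0
   vertex 2.6 0.4 0.6
  endloop
 endfacet
 facet normal -0.274 -0.524 0.806
  outer loop
   vertex 0.8 3.8 2.2
   vertex 2.6 0.4 0.6
   vertex 5.6 5.6 5.0
  endloop
 endfacet
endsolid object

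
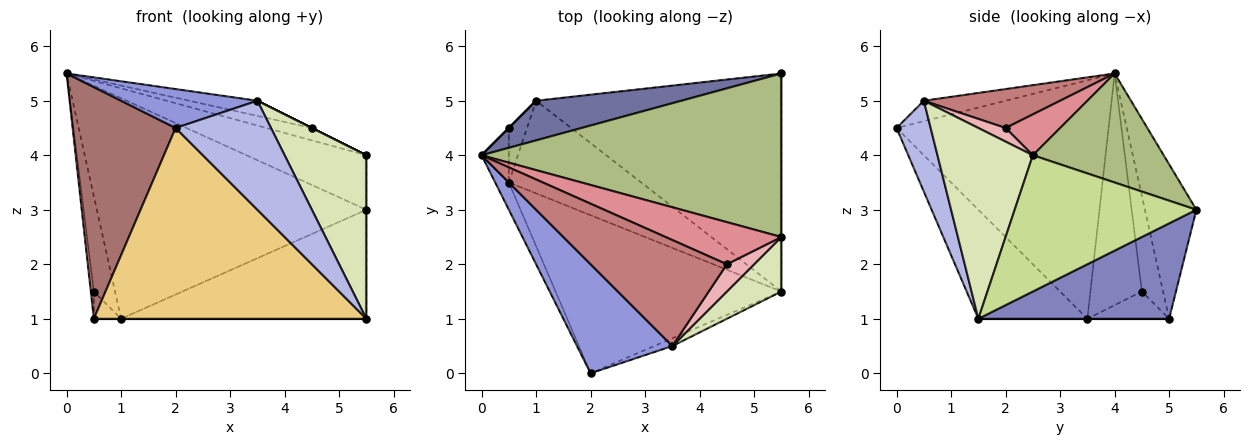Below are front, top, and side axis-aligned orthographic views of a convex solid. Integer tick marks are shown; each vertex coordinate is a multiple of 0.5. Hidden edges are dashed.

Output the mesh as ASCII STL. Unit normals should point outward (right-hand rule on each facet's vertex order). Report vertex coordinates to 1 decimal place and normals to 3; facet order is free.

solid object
 facet normal -0.185 0.967 0.174
  outer loop
   vertex 1.0 5.0 1.0
   vertex 0.0 4.0 5.5
   vertex 5.5 5.5 3.0
  endloop
 endfacet
 facet normal 0.329 0.422 -0.845
  outer loop
   vertex 1.0 5.0 1.0
   vertex 5.5 5.5 3.0
   vertex 5.5 1.5 1.0
  endloop
 endfacet
 facet normal -0.198 -0.330 0.923
  outer loop
   vertex 3.5 0.5 5.0
   vertex 0.0 4.0 5.5
   vertex 2.0 0.0 4.5
  endloop
 endfacet
 facet normal 0.336 -0.940 -0.067
  outer loop
   vertex 3.5 0.5 5.0
   vertex 2.0 0.0 4.5
   vertex 5.5 1.5 1.0
  endloop
 endfacet
 facet normal -0.707 0.707 0.000
  outer loop
   vertex 0.5 4.5 1.5
   vertex 0.0 4.0 5.5
   vertex 1.0 5.0 1.0
  endloop
 endfacet
 facet normal 0.326 0.299 0.897
  outer loop
   vertex 5.5 2.5 4.0
   vertex 5.5 5.5 3.0
   vertex 0.0 4.0 5.5
  endloop
 endfacet
 facet normal 1.000 0.000 0.000
  outer loop
   vertex 5.5 2.5 4.0
   vertex 5.5 1.5 1.0
   vertex 5.5 5.5 3.0
  endloop
 endfacet
 facet normal 0.742 -0.636 0.212
  outer loop
   vertex 5.5 2.5 4.0
   vertex 3.5 0.5 5.0
   vertex 5.5 1.5 1.0
  endloop
 endfacet
 facet normal 0.000 0.000 -1.000
  outer loop
   vertex 0.5 3.5 1.0
   vertex 1.0 5.0 1.0
   vertex 5.5 1.5 1.0
  endloop
 endfacet
 facet normal -0.802 0.267 -0.535
  outer loop
   vertex 0.5 3.5 1.0
   vertex 0.5 4.5 1.5
   vertex 1.0 5.0 1.0
  endloop
 endfacet
 facet normal -0.294 -0.736 -0.610
  outer loop
   vertex 0.5 3.5 1.0
   vertex 5.5 1.5 1.0
   vertex 2.0 0.0 4.5
  endloop
 endfacet
 facet normal -0.991 0.058 -0.117
  outer loop
   vertex 0.5 3.5 1.0
   vertex 0.0 4.0 5.5
   vertex 0.5 4.5 1.5
  endloop
 endfacet
 facet normal -0.898 -0.436 -0.051
  outer loop
   vertex 0.5 3.5 1.0
   vertex 2.0 0.0 4.5
   vertex 0.0 4.0 5.5
  endloop
 endfacet
 facet normal 0.272 0.136 0.953
  outer loop
   vertex 4.5 2.0 4.5
   vertex 0.0 4.0 5.5
   vertex 3.5 0.5 5.0
  endloop
 endfacet
 facet normal 0.321 0.267 0.909
  outer loop
   vertex 4.5 2.0 4.5
   vertex 5.5 2.5 4.0
   vertex 0.0 4.0 5.5
  endloop
 endfacet
 facet normal 0.447 0.000 0.894
  outer loop
   vertex 4.5 2.0 4.5
   vertex 3.5 0.5 5.0
   vertex 5.5 2.5 4.0
  endloop
 endfacet
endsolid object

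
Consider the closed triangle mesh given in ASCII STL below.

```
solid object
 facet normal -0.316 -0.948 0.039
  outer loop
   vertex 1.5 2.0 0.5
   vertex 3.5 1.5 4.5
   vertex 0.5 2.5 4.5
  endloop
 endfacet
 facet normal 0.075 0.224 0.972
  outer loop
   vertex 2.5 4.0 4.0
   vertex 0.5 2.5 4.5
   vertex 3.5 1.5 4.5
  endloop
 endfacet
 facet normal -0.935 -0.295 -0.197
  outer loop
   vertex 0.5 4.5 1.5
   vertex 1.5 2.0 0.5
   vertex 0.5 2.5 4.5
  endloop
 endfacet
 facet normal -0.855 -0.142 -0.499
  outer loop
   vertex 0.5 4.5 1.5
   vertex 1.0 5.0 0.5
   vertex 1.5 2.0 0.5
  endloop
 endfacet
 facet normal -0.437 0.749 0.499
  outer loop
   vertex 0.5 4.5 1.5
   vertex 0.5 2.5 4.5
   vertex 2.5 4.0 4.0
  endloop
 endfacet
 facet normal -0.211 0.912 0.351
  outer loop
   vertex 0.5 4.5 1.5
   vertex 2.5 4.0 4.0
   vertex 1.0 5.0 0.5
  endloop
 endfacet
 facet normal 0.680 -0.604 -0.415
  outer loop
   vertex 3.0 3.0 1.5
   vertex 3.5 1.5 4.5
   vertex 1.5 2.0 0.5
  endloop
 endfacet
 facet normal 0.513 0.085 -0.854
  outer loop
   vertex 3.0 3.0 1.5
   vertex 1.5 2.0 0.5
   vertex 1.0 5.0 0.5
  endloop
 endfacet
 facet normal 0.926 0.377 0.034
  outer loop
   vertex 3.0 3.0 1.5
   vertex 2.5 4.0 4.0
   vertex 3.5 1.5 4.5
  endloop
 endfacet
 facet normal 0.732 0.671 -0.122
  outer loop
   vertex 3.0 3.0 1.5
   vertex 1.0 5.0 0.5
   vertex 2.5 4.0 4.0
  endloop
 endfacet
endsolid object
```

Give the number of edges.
15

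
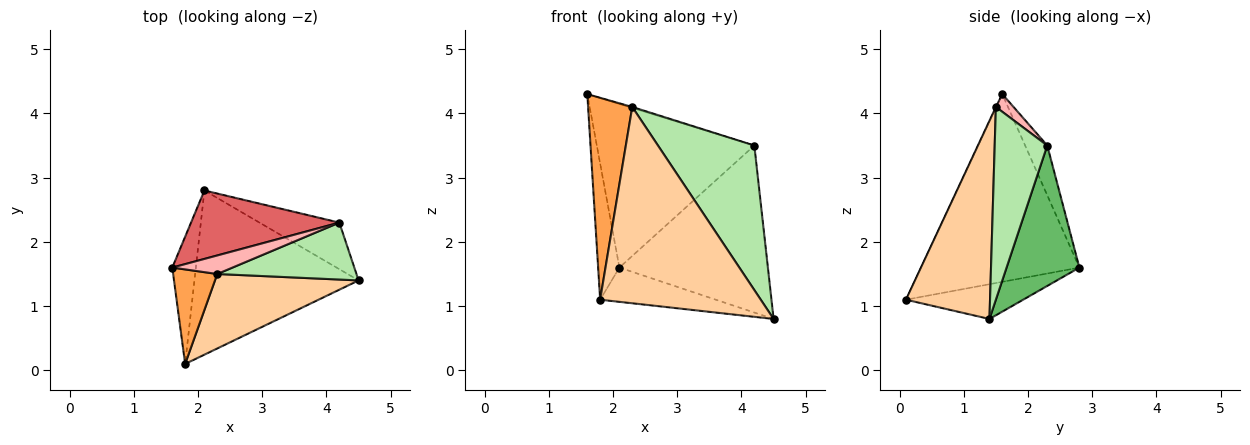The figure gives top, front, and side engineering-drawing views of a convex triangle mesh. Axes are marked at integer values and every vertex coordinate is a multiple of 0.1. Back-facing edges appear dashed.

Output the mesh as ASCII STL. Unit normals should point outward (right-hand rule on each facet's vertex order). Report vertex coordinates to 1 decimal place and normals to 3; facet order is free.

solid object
 facet normal -0.984 0.132 -0.123
  outer loop
   vertex 2.1 2.8 1.6
   vertex 1.8 0.1 1.1
   vertex 1.6 1.6 4.3
  endloop
 endfacet
 facet normal -0.203 0.200 -0.959
  outer loop
   vertex 2.1 2.8 1.6
   vertex 4.5 1.4 0.8
   vertex 1.8 0.1 1.1
  endloop
 endfacet
 facet normal -0.008 -0.906 0.424
  outer loop
   vertex 2.3 1.5 4.1
   vertex 1.6 1.6 4.3
   vertex 1.8 0.1 1.1
  endloop
 endfacet
 facet normal 0.440 -0.840 0.319
  outer loop
   vertex 2.3 1.5 4.1
   vertex 1.8 0.1 1.1
   vertex 4.5 1.4 0.8
  endloop
 endfacet
 facet normal 0.427 0.871 -0.243
  outer loop
   vertex 4.2 2.3 3.5
   vertex 4.5 1.4 0.8
   vertex 2.1 2.8 1.6
  endloop
 endfacet
 facet normal 0.453 -0.830 0.327
  outer loop
   vertex 4.2 2.3 3.5
   vertex 2.3 1.5 4.1
   vertex 4.5 1.4 0.8
  endloop
 endfacet
 facet normal -0.129 0.915 0.383
  outer loop
   vertex 4.2 2.3 3.5
   vertex 2.1 2.8 1.6
   vertex 1.6 1.6 4.3
  endloop
 endfacet
 facet normal 0.281 0.051 0.958
  outer loop
   vertex 4.2 2.3 3.5
   vertex 1.6 1.6 4.3
   vertex 2.3 1.5 4.1
  endloop
 endfacet
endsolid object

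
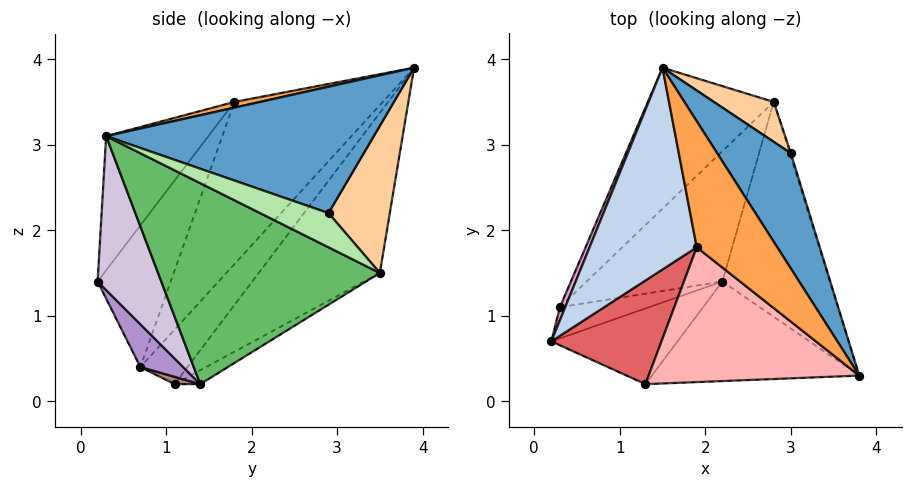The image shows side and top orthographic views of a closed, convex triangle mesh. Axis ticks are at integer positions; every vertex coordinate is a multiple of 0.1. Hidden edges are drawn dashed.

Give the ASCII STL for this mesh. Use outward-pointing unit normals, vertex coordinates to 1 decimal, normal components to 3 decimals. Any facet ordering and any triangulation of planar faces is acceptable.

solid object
 facet normal 0.791 0.403 0.461
  outer loop
   vertex 3.0 2.9 2.2
   vertex 1.5 3.9 3.9
   vertex 3.8 0.3 3.1
  endloop
 endfacet
 facet normal -0.807 -0.255 0.533
  outer loop
   vertex 1.9 1.8 3.5
   vertex 1.5 3.9 3.9
   vertex 0.2 0.7 0.4
  endloop
 endfacet
 facet normal 0.070 -0.174 0.982
  outer loop
   vertex 1.9 1.8 3.5
   vertex 3.8 0.3 3.1
   vertex 1.5 3.9 3.9
  endloop
 endfacet
 facet normal 0.742 0.599 0.302
  outer loop
   vertex 2.8 3.5 1.5
   vertex 1.5 3.9 3.9
   vertex 3.0 2.9 2.2
  endloop
 endfacet
 facet normal 0.881 0.040 -0.471
  outer loop
   vertex 2.8 3.5 1.5
   vertex 3.8 0.3 3.1
   vertex 2.2 1.4 0.2
  endloop
 endfacet
 facet normal 0.958 0.284 -0.030
  outer loop
   vertex 2.8 3.5 1.5
   vertex 3.0 2.9 2.2
   vertex 3.8 0.3 3.1
  endloop
 endfacet
 facet normal -0.703 -0.454 0.547
  outer loop
   vertex 1.3 0.2 1.4
   vertex 1.9 1.8 3.5
   vertex 0.2 0.7 0.4
  endloop
 endfacet
 facet normal -0.398 -0.671 0.625
  outer loop
   vertex 1.3 0.2 1.4
   vertex 3.8 0.3 3.1
   vertex 1.9 1.8 3.5
  endloop
 endfacet
 facet normal 0.207 -0.765 -0.610
  outer loop
   vertex 1.3 0.2 1.4
   vertex 0.2 0.7 0.4
   vertex 2.2 1.4 0.2
  endloop
 endfacet
 facet normal 0.372 -0.781 -0.502
  outer loop
   vertex 1.3 0.2 1.4
   vertex 2.2 1.4 0.2
   vertex 3.8 0.3 3.1
  endloop
 endfacet
 facet normal 0.073 -0.461 -0.885
  outer loop
   vertex 0.3 1.1 0.2
   vertex 2.2 1.4 0.2
   vertex 0.2 0.7 0.4
  endloop
 endfacet
 facet normal -0.086 0.542 -0.836
  outer loop
   vertex 0.3 1.1 0.2
   vertex 2.8 3.5 1.5
   vertex 2.2 1.4 0.2
  endloop
 endfacet
 facet normal -0.954 0.285 0.094
  outer loop
   vertex 0.3 1.1 0.2
   vertex 0.2 0.7 0.4
   vertex 1.5 3.9 3.9
  endloop
 endfacet
 facet normal -0.515 0.756 -0.405
  outer loop
   vertex 0.3 1.1 0.2
   vertex 1.5 3.9 3.9
   vertex 2.8 3.5 1.5
  endloop
 endfacet
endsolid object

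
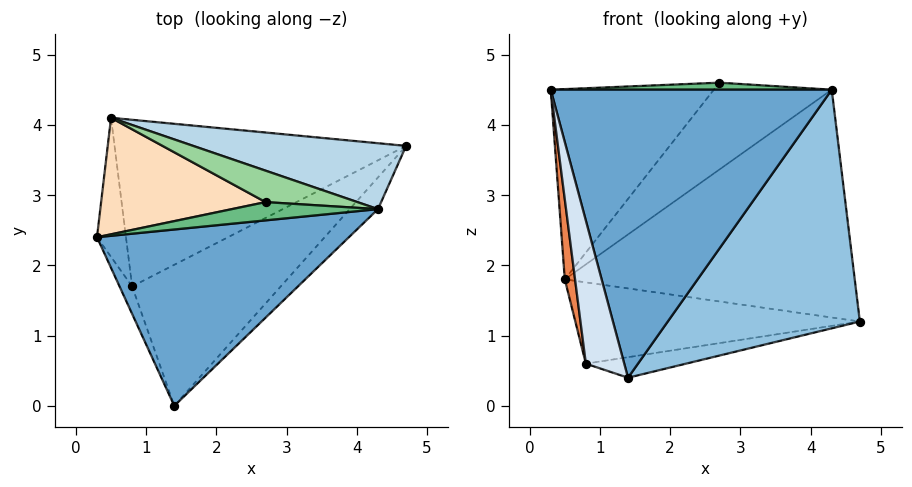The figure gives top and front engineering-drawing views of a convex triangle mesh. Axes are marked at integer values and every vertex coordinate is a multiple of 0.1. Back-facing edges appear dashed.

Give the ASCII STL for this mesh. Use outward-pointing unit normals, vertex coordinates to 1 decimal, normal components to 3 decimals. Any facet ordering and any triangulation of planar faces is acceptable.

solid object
 facet normal 0.085 -0.850 0.520
  outer loop
   vertex 4.3 2.8 4.5
   vertex 0.3 2.4 4.5
   vertex 1.4 0.0 0.4
  endloop
 endfacet
 facet normal 0.753 -0.653 -0.087
  outer loop
   vertex 4.3 2.8 4.5
   vertex 1.4 0.0 0.4
   vertex 4.7 3.7 1.2
  endloop
 endfacet
 facet normal 0.130 0.952 0.276
  outer loop
   vertex 4.3 2.8 4.5
   vertex 4.7 3.7 1.2
   vertex 0.5 4.1 1.8
  endloop
 endfacet
 facet normal -0.943 -0.326 -0.063
  outer loop
   vertex 0.8 1.7 0.6
   vertex 1.4 0.0 0.4
   vertex 0.3 2.4 4.5
  endloop
 endfacet
 facet normal -0.991 -0.066 -0.115
  outer loop
   vertex 0.8 1.7 0.6
   vertex 0.3 2.4 4.5
   vertex 0.5 4.1 1.8
  endloop
 endfacet
 facet normal 0.078 0.144 -0.987
  outer loop
   vertex 0.8 1.7 0.6
   vertex 4.7 3.7 1.2
   vertex 1.4 0.0 0.4
  endloop
 endfacet
 facet normal -0.086 0.437 -0.895
  outer loop
   vertex 0.8 1.7 0.6
   vertex 0.5 4.1 1.8
   vertex 4.7 3.7 1.2
  endloop
 endfacet
 facet normal -0.196 0.836 0.512
  outer loop
   vertex 2.7 2.9 4.6
   vertex 0.5 4.1 1.8
   vertex 0.3 2.4 4.5
  endloop
 endfacet
 facet normal 0.036 -0.359 0.933
  outer loop
   vertex 2.7 2.9 4.6
   vertex 0.3 2.4 4.5
   vertex 4.3 2.8 4.5
  endloop
 endfacet
 facet normal 0.080 0.937 0.339
  outer loop
   vertex 2.7 2.9 4.6
   vertex 4.3 2.8 4.5
   vertex 0.5 4.1 1.8
  endloop
 endfacet
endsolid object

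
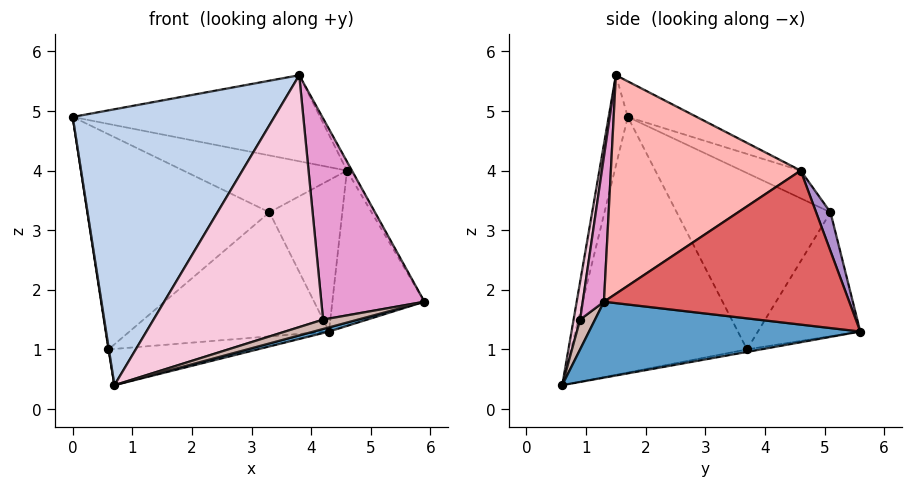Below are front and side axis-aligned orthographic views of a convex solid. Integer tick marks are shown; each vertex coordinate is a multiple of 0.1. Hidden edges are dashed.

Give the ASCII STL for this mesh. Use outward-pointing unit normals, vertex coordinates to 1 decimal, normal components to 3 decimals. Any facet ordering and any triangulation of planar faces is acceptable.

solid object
 facet normal 0.262 -0.015 -0.965
  outer loop
   vertex 0.7 0.6 0.4
   vertex 4.3 5.6 1.3
   vertex 5.9 1.3 1.8
  endloop
 endfacet
 facet normal -0.092 -0.970 0.223
  outer loop
   vertex 3.8 1.5 5.6
   vertex 0.0 1.7 4.9
   vertex 0.7 0.6 0.4
  endloop
 endfacet
 facet normal -0.988 -0.002 -0.153
  outer loop
   vertex 0.6 3.7 1.0
   vertex 0.7 0.6 0.4
   vertex 0.0 1.7 4.9
  endloop
 endfacet
 facet normal -0.018 0.189 -0.982
  outer loop
   vertex 0.6 3.7 1.0
   vertex 4.3 5.6 1.3
   vertex 0.7 0.6 0.4
  endloop
 endfacet
 facet normal -0.619 0.733 0.281
  outer loop
   vertex 3.3 5.1 3.3
   vertex 0.6 3.7 1.0
   vertex 0.0 1.7 4.9
  endloop
 endfacet
 facet normal -0.456 0.890 -0.006
  outer loop
   vertex 3.3 5.1 3.3
   vertex 4.3 5.6 1.3
   vertex 0.6 3.7 1.0
  endloop
 endfacet
 facet normal 0.936 0.351 0.026
  outer loop
   vertex 4.6 4.6 4.0
   vertex 5.9 1.3 1.8
   vertex 4.3 5.6 1.3
  endloop
 endfacet
 facet normal 0.876 0.023 0.483
  outer loop
   vertex 4.6 4.6 4.0
   vertex 3.8 1.5 5.6
   vertex 5.9 1.3 1.8
  endloop
 endfacet
 facet normal 0.183 0.928 0.324
  outer loop
   vertex 4.6 4.6 4.0
   vertex 4.3 5.6 1.3
   vertex 3.3 5.1 3.3
  endloop
 endfacet
 facet normal -0.134 0.482 0.866
  outer loop
   vertex 4.6 4.6 4.0
   vertex 0.0 1.7 4.9
   vertex 3.8 1.5 5.6
  endloop
 endfacet
 facet normal -0.206 0.573 0.793
  outer loop
   vertex 4.6 4.6 4.0
   vertex 3.3 5.1 3.3
   vertex 0.0 1.7 4.9
  endloop
 endfacet
 facet normal 0.278 -0.651 -0.706
  outer loop
   vertex 4.2 0.9 1.5
   vertex 0.7 0.6 0.4
   vertex 5.9 1.3 1.8
  endloop
 endfacet
 facet normal 0.199 -0.967 0.161
  outer loop
   vertex 4.2 0.9 1.5
   vertex 5.9 1.3 1.8
   vertex 3.8 1.5 5.6
  endloop
 endfacet
 facet normal 0.038 -0.988 0.148
  outer loop
   vertex 4.2 0.9 1.5
   vertex 3.8 1.5 5.6
   vertex 0.7 0.6 0.4
  endloop
 endfacet
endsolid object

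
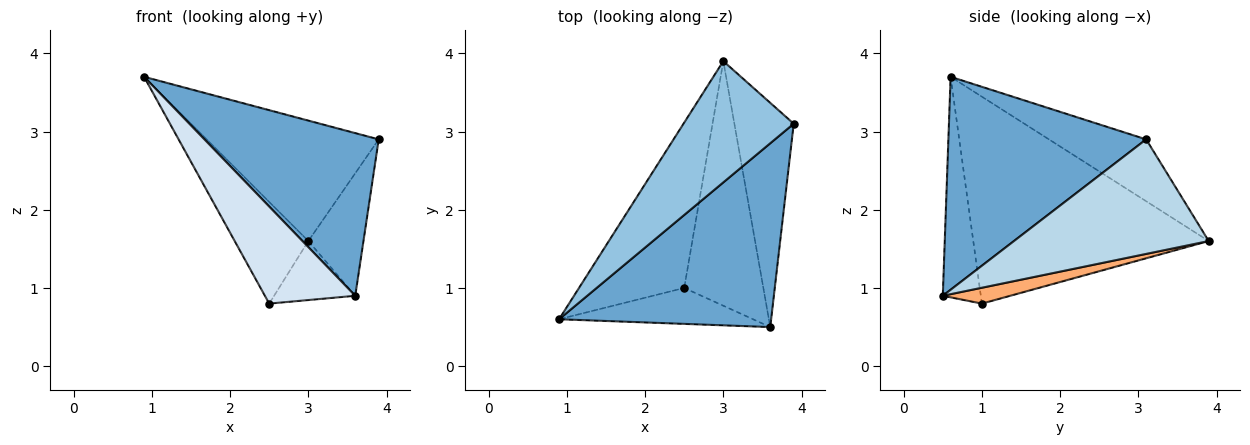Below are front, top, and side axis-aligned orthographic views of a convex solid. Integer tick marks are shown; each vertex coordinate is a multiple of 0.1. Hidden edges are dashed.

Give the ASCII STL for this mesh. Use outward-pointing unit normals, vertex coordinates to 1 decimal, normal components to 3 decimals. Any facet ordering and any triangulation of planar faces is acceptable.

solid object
 facet normal 0.601 -0.530 0.598
  outer loop
   vertex 3.6 0.5 0.9
   vertex 3.9 3.1 2.9
   vertex 0.9 0.6 3.7
  endloop
 endfacet
 facet normal -0.370 0.655 0.659
  outer loop
   vertex 3.0 3.9 1.6
   vertex 0.9 0.6 3.7
   vertex 3.9 3.1 2.9
  endloop
 endfacet
 facet normal 0.861 0.244 -0.446
  outer loop
   vertex 3.0 3.9 1.6
   vertex 3.9 3.1 2.9
   vertex 3.6 0.5 0.9
  endloop
 endfacet
 facet normal -0.367 -0.872 -0.323
  outer loop
   vertex 2.5 1.0 0.8
   vertex 3.6 0.5 0.9
   vertex 0.9 0.6 3.7
  endloop
 endfacet
 facet normal -0.859 0.269 -0.437
  outer loop
   vertex 2.5 1.0 0.8
   vertex 0.9 0.6 3.7
   vertex 3.0 3.9 1.6
  endloop
 endfacet
 facet normal 0.191 0.230 -0.954
  outer loop
   vertex 2.5 1.0 0.8
   vertex 3.0 3.9 1.6
   vertex 3.6 0.5 0.9
  endloop
 endfacet
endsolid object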